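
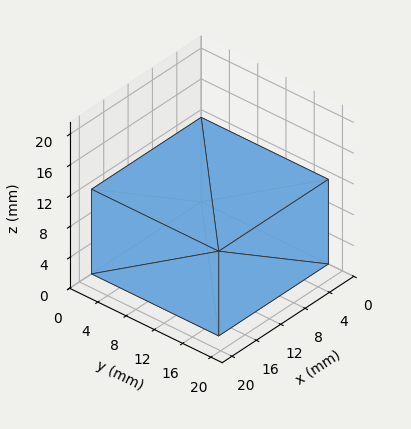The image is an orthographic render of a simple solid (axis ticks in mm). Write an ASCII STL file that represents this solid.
Reading the render: the shape is a rectangular box, roughly 18 × 18 mm footprint and 11 mm tall (dimensions read to the nearest mm from the axis ticks). For the STL, each face is triangulated and given an outward normal.

solid part
  facet normal 0.0000 0.0000 -1.0000
    outer loop
      vertex 18.000 18.000 0.000
      vertex 18.000 0.000 0.000
      vertex 0.000 0.000 0.000
    endloop
  endfacet
  facet normal 0.0000 0.0000 -1.0000
    outer loop
      vertex 0.000 18.000 0.000
      vertex 18.000 18.000 0.000
      vertex 0.000 0.000 0.000
    endloop
  endfacet
  facet normal 0.0000 0.0000 1.0000
    outer loop
      vertex 0.000 0.000 11.000
      vertex 18.000 0.000 11.000
      vertex 18.000 18.000 11.000
    endloop
  endfacet
  facet normal 0.0000 0.0000 1.0000
    outer loop
      vertex 0.000 0.000 11.000
      vertex 18.000 18.000 11.000
      vertex 0.000 18.000 11.000
    endloop
  endfacet
  facet normal 0.0000 -1.0000 0.0000
    outer loop
      vertex 0.000 0.000 0.000
      vertex 18.000 0.000 0.000
      vertex 18.000 0.000 11.000
    endloop
  endfacet
  facet normal 0.0000 -1.0000 0.0000
    outer loop
      vertex 0.000 0.000 0.000
      vertex 18.000 0.000 11.000
      vertex 0.000 0.000 11.000
    endloop
  endfacet
  facet normal 0.0000 1.0000 0.0000
    outer loop
      vertex 18.000 18.000 11.000
      vertex 18.000 18.000 0.000
      vertex 0.000 18.000 0.000
    endloop
  endfacet
  facet normal 0.0000 1.0000 0.0000
    outer loop
      vertex 0.000 18.000 11.000
      vertex 18.000 18.000 11.000
      vertex 0.000 18.000 0.000
    endloop
  endfacet
  facet normal -1.0000 0.0000 0.0000
    outer loop
      vertex 0.000 18.000 11.000
      vertex 0.000 18.000 0.000
      vertex 0.000 0.000 0.000
    endloop
  endfacet
  facet normal -1.0000 0.0000 0.0000
    outer loop
      vertex 0.000 0.000 11.000
      vertex 0.000 18.000 11.000
      vertex 0.000 0.000 0.000
    endloop
  endfacet
  facet normal 1.0000 0.0000 0.0000
    outer loop
      vertex 18.000 0.000 0.000
      vertex 18.000 18.000 0.000
      vertex 18.000 18.000 11.000
    endloop
  endfacet
  facet normal 1.0000 0.0000 0.0000
    outer loop
      vertex 18.000 0.000 0.000
      vertex 18.000 18.000 11.000
      vertex 18.000 0.000 11.000
    endloop
  endfacet
endsolid part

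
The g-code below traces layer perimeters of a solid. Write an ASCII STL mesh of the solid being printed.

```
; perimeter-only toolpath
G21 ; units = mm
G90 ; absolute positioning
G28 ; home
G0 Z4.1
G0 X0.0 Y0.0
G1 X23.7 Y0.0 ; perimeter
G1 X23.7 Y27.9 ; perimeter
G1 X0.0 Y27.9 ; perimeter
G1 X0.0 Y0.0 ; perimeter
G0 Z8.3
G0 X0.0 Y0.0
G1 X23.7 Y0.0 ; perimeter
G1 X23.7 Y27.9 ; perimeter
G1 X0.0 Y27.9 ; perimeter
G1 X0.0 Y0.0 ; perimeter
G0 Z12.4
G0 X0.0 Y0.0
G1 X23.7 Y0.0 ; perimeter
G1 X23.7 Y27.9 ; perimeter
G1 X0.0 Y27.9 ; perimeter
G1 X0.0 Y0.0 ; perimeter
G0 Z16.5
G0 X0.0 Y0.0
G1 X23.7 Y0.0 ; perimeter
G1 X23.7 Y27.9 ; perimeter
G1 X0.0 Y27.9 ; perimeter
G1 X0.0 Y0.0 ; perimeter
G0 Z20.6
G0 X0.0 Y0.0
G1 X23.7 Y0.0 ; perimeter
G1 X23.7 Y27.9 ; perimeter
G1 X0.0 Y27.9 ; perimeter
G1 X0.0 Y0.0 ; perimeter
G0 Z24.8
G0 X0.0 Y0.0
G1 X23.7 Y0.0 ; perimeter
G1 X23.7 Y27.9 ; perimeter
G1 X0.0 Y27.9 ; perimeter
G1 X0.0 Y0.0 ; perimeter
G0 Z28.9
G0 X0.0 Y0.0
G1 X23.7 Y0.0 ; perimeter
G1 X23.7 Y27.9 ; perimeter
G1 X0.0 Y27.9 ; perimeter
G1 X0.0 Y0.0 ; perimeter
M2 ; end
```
solid part
  facet normal 0.0000 0.0000 -1.0000
    outer loop
      vertex 23.7 27.9 0.0
      vertex 23.7 0.0 0.0
      vertex 0.0 0.0 0.0
    endloop
  endfacet
  facet normal 0.0000 0.0000 -1.0000
    outer loop
      vertex 0.0 27.9 0.0
      vertex 23.7 27.9 0.0
      vertex 0.0 0.0 0.0
    endloop
  endfacet
  facet normal 0.0000 0.0000 1.0000
    outer loop
      vertex 0.0 0.0 28.9
      vertex 23.7 0.0 28.9
      vertex 23.7 27.9 28.9
    endloop
  endfacet
  facet normal 0.0000 0.0000 1.0000
    outer loop
      vertex 0.0 0.0 28.9
      vertex 23.7 27.9 28.9
      vertex 0.0 27.9 28.9
    endloop
  endfacet
  facet normal 0.0000 -1.0000 0.0000
    outer loop
      vertex 0.0 0.0 0.0
      vertex 23.7 0.0 0.0
      vertex 23.7 0.0 28.9
    endloop
  endfacet
  facet normal 0.0000 -1.0000 0.0000
    outer loop
      vertex 0.0 0.0 0.0
      vertex 23.7 0.0 28.9
      vertex 0.0 0.0 28.9
    endloop
  endfacet
  facet normal 0.0000 1.0000 0.0000
    outer loop
      vertex 23.7 27.9 28.9
      vertex 23.7 27.9 0.0
      vertex 0.0 27.9 0.0
    endloop
  endfacet
  facet normal 0.0000 1.0000 0.0000
    outer loop
      vertex 0.0 27.9 28.9
      vertex 23.7 27.9 28.9
      vertex 0.0 27.9 0.0
    endloop
  endfacet
  facet normal -1.0000 0.0000 0.0000
    outer loop
      vertex 0.0 27.9 28.9
      vertex 0.0 27.9 0.0
      vertex 0.0 0.0 0.0
    endloop
  endfacet
  facet normal -1.0000 0.0000 0.0000
    outer loop
      vertex 0.0 0.0 28.9
      vertex 0.0 27.9 28.9
      vertex 0.0 0.0 0.0
    endloop
  endfacet
  facet normal 1.0000 0.0000 0.0000
    outer loop
      vertex 23.7 0.0 0.0
      vertex 23.7 27.9 0.0
      vertex 23.7 27.9 28.9
    endloop
  endfacet
  facet normal 1.0000 0.0000 0.0000
    outer loop
      vertex 23.7 0.0 0.0
      vertex 23.7 27.9 28.9
      vertex 23.7 0.0 28.9
    endloop
  endfacet
endsolid part

The G0 Z moves step by Δz≈4.1 mm. Every layer's G1 loop is the same polygon, so the solid is a straight extrusion of it from z=0 to z≈28.9. Closing with flat bottom and top caps and triangulating gives 12 facets — a rectangular box, roughly 23.7 × 27.9 mm footprint and 28.9 mm tall.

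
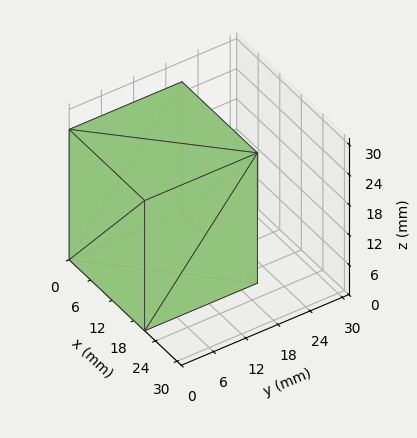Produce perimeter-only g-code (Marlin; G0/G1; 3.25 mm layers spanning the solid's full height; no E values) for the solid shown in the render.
Reading the render: the shape is a rectangular box, roughly 21 × 21 mm footprint and 26 mm tall (dimensions read to the nearest mm from the axis ticks). For the g-code, the solid's height is divided into equal slices at the stated Δz and each level perimeter traced with G1 moves after a G0 lift.

; perimeter-only toolpath
G21 ; units = mm
G90 ; absolute positioning
G28 ; home
; layer 1
G0 Z3.25
G0 X0.00 Y0.00
G1 X21.00 Y0.00
G1 X21.00 Y21.00
G1 X0.00 Y21.00
G1 X0.00 Y0.00
; layer 2
G0 Z6.50
G0 X0.00 Y0.00
G1 X21.00 Y0.00
G1 X21.00 Y21.00
G1 X0.00 Y21.00
G1 X0.00 Y0.00
; layer 3
G0 Z9.75
G0 X0.00 Y0.00
G1 X21.00 Y0.00
G1 X21.00 Y21.00
G1 X0.00 Y21.00
G1 X0.00 Y0.00
; layer 4
G0 Z13.00
G0 X0.00 Y0.00
G1 X21.00 Y0.00
G1 X21.00 Y21.00
G1 X0.00 Y21.00
G1 X0.00 Y0.00
; layer 5
G0 Z16.25
G0 X0.00 Y0.00
G1 X21.00 Y0.00
G1 X21.00 Y21.00
G1 X0.00 Y21.00
G1 X0.00 Y0.00
; layer 6
G0 Z19.50
G0 X0.00 Y0.00
G1 X21.00 Y0.00
G1 X21.00 Y21.00
G1 X0.00 Y21.00
G1 X0.00 Y0.00
; layer 7
G0 Z22.75
G0 X0.00 Y0.00
G1 X21.00 Y0.00
G1 X21.00 Y21.00
G1 X0.00 Y21.00
G1 X0.00 Y0.00
; layer 8
G0 Z26.00
G0 X0.00 Y0.00
G1 X21.00 Y0.00
G1 X21.00 Y21.00
G1 X0.00 Y21.00
G1 X0.00 Y0.00
M2 ; end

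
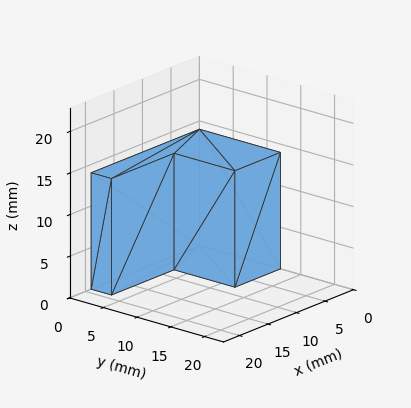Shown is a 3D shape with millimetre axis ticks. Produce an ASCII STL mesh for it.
Reading the render: the shape is an L-shaped prism: outer 19 × 12 mm, arm thicknesses ≈ 3 mm (horizontal) and 8 mm (vertical), extruded 14 mm in z (dimensions read to the nearest mm from the axis ticks). For the STL, each face is triangulated and given an outward normal.

solid part
  facet normal 0.0000 0.0000 -1.0000
    outer loop
      vertex 19.00 3.00 0.00
      vertex 19.00 0.00 0.00
      vertex 0.00 0.00 0.00
    endloop
  endfacet
  facet normal 0.0000 0.0000 -1.0000
    outer loop
      vertex 8.00 3.00 0.00
      vertex 19.00 3.00 0.00
      vertex 0.00 0.00 0.00
    endloop
  endfacet
  facet normal 0.0000 0.0000 -1.0000
    outer loop
      vertex 8.00 12.00 0.00
      vertex 8.00 3.00 0.00
      vertex 0.00 0.00 0.00
    endloop
  endfacet
  facet normal 0.0000 0.0000 -1.0000
    outer loop
      vertex 0.00 12.00 0.00
      vertex 8.00 12.00 0.00
      vertex 0.00 0.00 0.00
    endloop
  endfacet
  facet normal 0.0000 0.0000 1.0000
    outer loop
      vertex 0.00 0.00 14.00
      vertex 19.00 0.00 14.00
      vertex 19.00 3.00 14.00
    endloop
  endfacet
  facet normal 0.0000 0.0000 1.0000
    outer loop
      vertex 0.00 0.00 14.00
      vertex 19.00 3.00 14.00
      vertex 8.00 3.00 14.00
    endloop
  endfacet
  facet normal 0.0000 0.0000 1.0000
    outer loop
      vertex 0.00 0.00 14.00
      vertex 8.00 3.00 14.00
      vertex 8.00 12.00 14.00
    endloop
  endfacet
  facet normal 0.0000 0.0000 1.0000
    outer loop
      vertex 0.00 0.00 14.00
      vertex 8.00 12.00 14.00
      vertex 0.00 12.00 14.00
    endloop
  endfacet
  facet normal 0.0000 -1.0000 0.0000
    outer loop
      vertex 0.00 0.00 0.00
      vertex 19.00 0.00 0.00
      vertex 19.00 0.00 14.00
    endloop
  endfacet
  facet normal 0.0000 -1.0000 0.0000
    outer loop
      vertex 0.00 0.00 0.00
      vertex 19.00 0.00 14.00
      vertex 0.00 0.00 14.00
    endloop
  endfacet
  facet normal 1.0000 0.0000 0.0000
    outer loop
      vertex 19.00 0.00 0.00
      vertex 19.00 3.00 0.00
      vertex 19.00 3.00 14.00
    endloop
  endfacet
  facet normal 1.0000 0.0000 0.0000
    outer loop
      vertex 19.00 0.00 0.00
      vertex 19.00 3.00 14.00
      vertex 19.00 0.00 14.00
    endloop
  endfacet
  facet normal 0.0000 1.0000 0.0000
    outer loop
      vertex 19.00 3.00 0.00
      vertex 8.00 3.00 0.00
      vertex 8.00 3.00 14.00
    endloop
  endfacet
  facet normal 0.0000 1.0000 0.0000
    outer loop
      vertex 19.00 3.00 0.00
      vertex 8.00 3.00 14.00
      vertex 19.00 3.00 14.00
    endloop
  endfacet
  facet normal 1.0000 0.0000 0.0000
    outer loop
      vertex 8.00 3.00 0.00
      vertex 8.00 12.00 0.00
      vertex 8.00 12.00 14.00
    endloop
  endfacet
  facet normal 1.0000 0.0000 0.0000
    outer loop
      vertex 8.00 3.00 0.00
      vertex 8.00 12.00 14.00
      vertex 8.00 3.00 14.00
    endloop
  endfacet
  facet normal 0.0000 1.0000 0.0000
    outer loop
      vertex 8.00 12.00 0.00
      vertex 0.00 12.00 0.00
      vertex 0.00 12.00 14.00
    endloop
  endfacet
  facet normal 0.0000 1.0000 0.0000
    outer loop
      vertex 8.00 12.00 0.00
      vertex 0.00 12.00 14.00
      vertex 8.00 12.00 14.00
    endloop
  endfacet
  facet normal -1.0000 0.0000 0.0000
    outer loop
      vertex 0.00 12.00 0.00
      vertex 0.00 0.00 0.00
      vertex 0.00 0.00 14.00
    endloop
  endfacet
  facet normal -1.0000 0.0000 0.0000
    outer loop
      vertex 0.00 12.00 0.00
      vertex 0.00 0.00 14.00
      vertex 0.00 12.00 14.00
    endloop
  endfacet
endsolid part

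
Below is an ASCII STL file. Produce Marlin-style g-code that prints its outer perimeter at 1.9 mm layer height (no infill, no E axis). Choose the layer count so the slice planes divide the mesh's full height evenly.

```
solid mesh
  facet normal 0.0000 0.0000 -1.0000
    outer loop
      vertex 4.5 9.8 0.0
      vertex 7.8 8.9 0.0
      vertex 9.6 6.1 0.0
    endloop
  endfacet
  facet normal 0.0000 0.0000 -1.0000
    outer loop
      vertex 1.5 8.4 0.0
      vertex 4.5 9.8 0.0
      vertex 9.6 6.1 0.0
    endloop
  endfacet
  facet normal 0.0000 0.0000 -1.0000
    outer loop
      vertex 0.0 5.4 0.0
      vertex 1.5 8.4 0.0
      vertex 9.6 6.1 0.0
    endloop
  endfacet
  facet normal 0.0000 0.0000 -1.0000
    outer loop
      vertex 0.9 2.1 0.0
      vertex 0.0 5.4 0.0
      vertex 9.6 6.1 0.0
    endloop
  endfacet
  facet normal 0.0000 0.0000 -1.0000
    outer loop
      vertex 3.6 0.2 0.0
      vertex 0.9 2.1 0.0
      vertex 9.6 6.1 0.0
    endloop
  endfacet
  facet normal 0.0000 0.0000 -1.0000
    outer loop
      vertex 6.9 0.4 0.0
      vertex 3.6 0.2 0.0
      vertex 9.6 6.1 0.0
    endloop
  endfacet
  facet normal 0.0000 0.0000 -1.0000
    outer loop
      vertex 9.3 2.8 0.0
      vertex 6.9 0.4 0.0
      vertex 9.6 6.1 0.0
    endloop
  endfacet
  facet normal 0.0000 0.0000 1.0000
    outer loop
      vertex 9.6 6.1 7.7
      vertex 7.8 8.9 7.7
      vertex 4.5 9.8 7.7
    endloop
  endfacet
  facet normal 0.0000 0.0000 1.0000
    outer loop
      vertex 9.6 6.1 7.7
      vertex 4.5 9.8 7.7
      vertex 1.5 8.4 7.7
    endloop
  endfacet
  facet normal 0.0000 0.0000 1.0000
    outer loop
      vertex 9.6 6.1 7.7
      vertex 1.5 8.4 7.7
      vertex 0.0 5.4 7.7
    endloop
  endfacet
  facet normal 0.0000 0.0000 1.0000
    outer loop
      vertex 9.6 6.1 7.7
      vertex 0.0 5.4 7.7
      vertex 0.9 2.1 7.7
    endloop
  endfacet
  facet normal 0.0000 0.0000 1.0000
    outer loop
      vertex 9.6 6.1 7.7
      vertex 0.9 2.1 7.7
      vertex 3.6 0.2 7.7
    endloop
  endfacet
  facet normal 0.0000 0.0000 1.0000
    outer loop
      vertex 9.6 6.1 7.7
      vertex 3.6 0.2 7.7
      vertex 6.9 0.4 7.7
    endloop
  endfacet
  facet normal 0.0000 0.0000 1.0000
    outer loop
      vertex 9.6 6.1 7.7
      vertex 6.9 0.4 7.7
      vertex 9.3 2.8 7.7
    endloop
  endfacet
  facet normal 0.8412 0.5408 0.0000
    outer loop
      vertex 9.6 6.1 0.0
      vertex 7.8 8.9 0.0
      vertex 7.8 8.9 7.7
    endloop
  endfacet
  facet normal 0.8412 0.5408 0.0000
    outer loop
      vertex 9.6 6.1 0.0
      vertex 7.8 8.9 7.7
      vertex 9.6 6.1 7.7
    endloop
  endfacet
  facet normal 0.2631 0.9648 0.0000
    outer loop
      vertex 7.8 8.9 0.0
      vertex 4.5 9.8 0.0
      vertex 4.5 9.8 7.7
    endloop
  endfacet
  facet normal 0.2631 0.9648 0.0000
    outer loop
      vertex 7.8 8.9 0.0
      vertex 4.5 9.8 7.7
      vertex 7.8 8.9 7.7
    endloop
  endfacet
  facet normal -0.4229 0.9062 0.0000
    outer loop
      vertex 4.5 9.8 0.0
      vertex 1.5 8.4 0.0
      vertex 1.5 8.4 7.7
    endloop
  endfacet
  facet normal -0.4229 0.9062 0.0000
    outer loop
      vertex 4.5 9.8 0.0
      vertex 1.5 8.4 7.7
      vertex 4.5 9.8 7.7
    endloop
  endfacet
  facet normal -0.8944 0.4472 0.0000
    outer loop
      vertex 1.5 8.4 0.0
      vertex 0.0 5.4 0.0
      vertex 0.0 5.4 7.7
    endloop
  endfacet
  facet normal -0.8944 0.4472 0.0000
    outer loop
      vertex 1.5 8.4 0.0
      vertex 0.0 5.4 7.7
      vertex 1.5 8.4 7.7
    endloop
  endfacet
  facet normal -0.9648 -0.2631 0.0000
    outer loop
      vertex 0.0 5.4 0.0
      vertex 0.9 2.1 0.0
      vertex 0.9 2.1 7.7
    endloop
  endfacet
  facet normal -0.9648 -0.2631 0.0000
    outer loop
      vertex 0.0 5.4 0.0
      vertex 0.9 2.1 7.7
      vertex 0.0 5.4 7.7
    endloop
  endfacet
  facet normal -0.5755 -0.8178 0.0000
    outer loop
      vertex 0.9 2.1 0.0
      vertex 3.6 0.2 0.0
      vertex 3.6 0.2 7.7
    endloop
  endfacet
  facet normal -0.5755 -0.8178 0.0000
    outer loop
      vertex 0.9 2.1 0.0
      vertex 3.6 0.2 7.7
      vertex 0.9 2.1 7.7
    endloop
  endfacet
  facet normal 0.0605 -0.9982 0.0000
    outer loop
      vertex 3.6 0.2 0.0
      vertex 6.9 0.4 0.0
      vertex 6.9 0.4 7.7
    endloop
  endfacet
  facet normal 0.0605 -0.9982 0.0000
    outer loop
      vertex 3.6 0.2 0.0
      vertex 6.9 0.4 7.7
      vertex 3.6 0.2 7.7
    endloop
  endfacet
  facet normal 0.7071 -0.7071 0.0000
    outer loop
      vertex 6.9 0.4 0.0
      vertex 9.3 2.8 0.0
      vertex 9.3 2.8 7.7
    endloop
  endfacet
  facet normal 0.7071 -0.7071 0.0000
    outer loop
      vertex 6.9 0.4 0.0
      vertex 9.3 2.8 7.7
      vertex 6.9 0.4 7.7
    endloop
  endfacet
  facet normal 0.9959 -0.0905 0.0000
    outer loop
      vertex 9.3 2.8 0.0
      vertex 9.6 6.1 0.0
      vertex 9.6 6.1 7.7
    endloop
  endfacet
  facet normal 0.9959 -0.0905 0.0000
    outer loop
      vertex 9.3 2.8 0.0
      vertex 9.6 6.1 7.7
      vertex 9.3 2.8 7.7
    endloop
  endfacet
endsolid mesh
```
; perimeter-only toolpath
G21 ; units = mm
G90 ; absolute positioning
G28 ; home
; layer 1
G0 Z1.9
G0 X9.6 Y6.1
G1 X7.8 Y8.9
G1 X4.5 Y9.8
G1 X1.5 Y8.4
G1 X0.0 Y5.4
G1 X0.9 Y2.1
G1 X3.6 Y0.2
G1 X6.9 Y0.4
G1 X9.3 Y2.8
G1 X9.6 Y6.1
; layer 2
G0 Z3.9
G0 X9.6 Y6.1
G1 X7.8 Y8.9
G1 X4.5 Y9.8
G1 X1.5 Y8.4
G1 X0.0 Y5.4
G1 X0.9 Y2.1
G1 X3.6 Y0.2
G1 X6.9 Y0.4
G1 X9.3 Y2.8
G1 X9.6 Y6.1
; layer 3
G0 Z5.8
G0 X9.6 Y6.1
G1 X7.8 Y8.9
G1 X4.5 Y9.8
G1 X1.5 Y8.4
G1 X0.0 Y5.4
G1 X0.9 Y2.1
G1 X3.6 Y0.2
G1 X6.9 Y0.4
G1 X9.3 Y2.8
G1 X9.6 Y6.1
; layer 4
G0 Z7.7
G0 X9.6 Y6.1
G1 X7.8 Y8.9
G1 X4.5 Y9.8
G1 X1.5 Y8.4
G1 X0.0 Y5.4
G1 X0.9 Y2.1
G1 X3.6 Y0.2
G1 X6.9 Y0.4
G1 X9.3 Y2.8
G1 X9.6 Y6.1
M2 ; end

The solid is a regular 9-sided prism (a cylinder approximated with 9 flat sides), circumscribed radius ≈ 4.9 mm, height ≈ 7.7 mm. Slicing at Δz = 1.9 mm — 4 equal slices spanning the solid's height, so layer i sits at z = i·h/4 — gives 4 non-empty perimeters. Each is a 9-segment closed polygon; G0 lifts to the layer z and rapids to the start vertex, then G1 traces the edges.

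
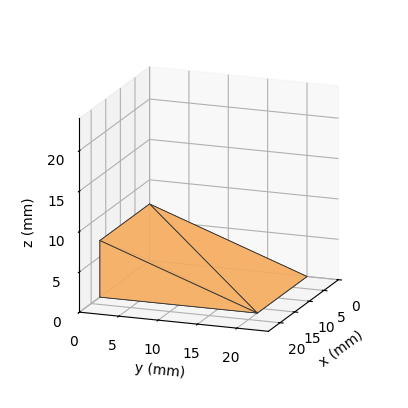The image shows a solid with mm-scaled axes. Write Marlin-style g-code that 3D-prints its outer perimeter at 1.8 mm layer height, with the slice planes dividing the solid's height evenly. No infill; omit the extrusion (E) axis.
Reading the render: the shape is a wedge (ramp): 17 × 20 mm base, rising to 7 mm along the y=0 edge and sloping linearly to z=0 at y=20 (dimensions read to the nearest mm from the axis ticks). For the g-code, the solid's height is divided into equal slices at the stated Δz and each level perimeter traced with G1 moves after a G0 lift.

; perimeter-only toolpath
G21 ; units = mm
G90 ; absolute positioning
G28 ; home
; layer 1
G0 Z1.8
G0 X0.0 Y0.0
G1 X17.0 Y0.0
G1 X17.0 Y15.0
G1 X0.0 Y15.0
G1 X0.0 Y0.0
; layer 2
G0 Z3.5
G0 X0.0 Y0.0
G1 X17.0 Y0.0
G1 X17.0 Y10.0
G1 X0.0 Y10.0
G1 X0.0 Y0.0
; layer 3
G0 Z5.2
G0 X0.0 Y0.0
G1 X17.0 Y0.0
G1 X17.0 Y5.0
G1 X0.0 Y5.0
G1 X0.0 Y0.0
M2 ; end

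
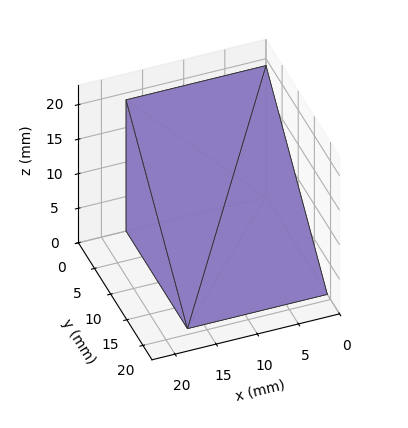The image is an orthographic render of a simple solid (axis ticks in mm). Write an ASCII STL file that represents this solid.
Reading the render: the shape is a wedge (ramp): 17 × 19 mm base, rising to 19 mm along the y=0 edge and sloping linearly to z=0 at y=19 (dimensions read to the nearest mm from the axis ticks). For the STL, each face is triangulated and given an outward normal.

solid part
  facet normal 0.0000 0.0000 -1.0000
    outer loop
      vertex 17.0 19.0 0.0
      vertex 17.0 0.0 0.0
      vertex 0.0 0.0 0.0
    endloop
  endfacet
  facet normal 0.0000 0.0000 -1.0000
    outer loop
      vertex 0.0 19.0 0.0
      vertex 17.0 19.0 0.0
      vertex 0.0 0.0 0.0
    endloop
  endfacet
  facet normal 0.0000 -1.0000 0.0000
    outer loop
      vertex 0.0 0.0 0.0
      vertex 17.0 0.0 0.0
      vertex 17.0 0.0 19.0
    endloop
  endfacet
  facet normal 0.0000 -1.0000 0.0000
    outer loop
      vertex 0.0 0.0 0.0
      vertex 17.0 0.0 19.0
      vertex 0.0 0.0 19.0
    endloop
  endfacet
  facet normal 0.0000 0.7071 0.7071
    outer loop
      vertex 0.0 0.0 19.0
      vertex 17.0 0.0 19.0
      vertex 17.0 19.0 0.0
    endloop
  endfacet
  facet normal 0.0000 0.7071 0.7071
    outer loop
      vertex 0.0 0.0 19.0
      vertex 17.0 19.0 0.0
      vertex 0.0 19.0 0.0
    endloop
  endfacet
  facet normal -1.0000 0.0000 0.0000
    outer loop
      vertex 0.0 0.0 19.0
      vertex 0.0 19.0 0.0
      vertex 0.0 0.0 0.0
    endloop
  endfacet
  facet normal 1.0000 0.0000 0.0000
    outer loop
      vertex 17.0 0.0 0.0
      vertex 17.0 19.0 0.0
      vertex 17.0 0.0 19.0
    endloop
  endfacet
endsolid part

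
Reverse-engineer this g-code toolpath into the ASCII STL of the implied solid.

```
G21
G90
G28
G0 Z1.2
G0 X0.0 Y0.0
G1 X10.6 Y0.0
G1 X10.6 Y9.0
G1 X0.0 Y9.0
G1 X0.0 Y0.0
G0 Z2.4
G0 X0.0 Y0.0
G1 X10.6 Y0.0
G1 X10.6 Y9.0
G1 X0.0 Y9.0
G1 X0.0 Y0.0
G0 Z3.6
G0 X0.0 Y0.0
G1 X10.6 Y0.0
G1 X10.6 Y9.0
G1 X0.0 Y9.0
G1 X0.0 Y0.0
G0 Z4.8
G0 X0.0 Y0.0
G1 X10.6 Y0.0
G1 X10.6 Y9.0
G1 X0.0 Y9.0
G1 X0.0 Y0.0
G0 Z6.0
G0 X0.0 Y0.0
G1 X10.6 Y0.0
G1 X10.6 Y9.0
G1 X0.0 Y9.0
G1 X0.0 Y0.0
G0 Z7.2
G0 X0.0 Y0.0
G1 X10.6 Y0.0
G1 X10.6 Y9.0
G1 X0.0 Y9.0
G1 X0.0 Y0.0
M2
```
solid part
  facet normal 0.0000 0.0000 -1.0000
    outer loop
      vertex 10.6 9.0 0.0
      vertex 10.6 0.0 0.0
      vertex 0.0 0.0 0.0
    endloop
  endfacet
  facet normal 0.0000 0.0000 -1.0000
    outer loop
      vertex 0.0 9.0 0.0
      vertex 10.6 9.0 0.0
      vertex 0.0 0.0 0.0
    endloop
  endfacet
  facet normal 0.0000 0.0000 1.0000
    outer loop
      vertex 0.0 0.0 7.2
      vertex 10.6 0.0 7.2
      vertex 10.6 9.0 7.2
    endloop
  endfacet
  facet normal 0.0000 0.0000 1.0000
    outer loop
      vertex 0.0 0.0 7.2
      vertex 10.6 9.0 7.2
      vertex 0.0 9.0 7.2
    endloop
  endfacet
  facet normal 0.0000 -1.0000 0.0000
    outer loop
      vertex 0.0 0.0 0.0
      vertex 10.6 0.0 0.0
      vertex 10.6 0.0 7.2
    endloop
  endfacet
  facet normal 0.0000 -1.0000 0.0000
    outer loop
      vertex 0.0 0.0 0.0
      vertex 10.6 0.0 7.2
      vertex 0.0 0.0 7.2
    endloop
  endfacet
  facet normal 0.0000 1.0000 0.0000
    outer loop
      vertex 10.6 9.0 7.2
      vertex 10.6 9.0 0.0
      vertex 0.0 9.0 0.0
    endloop
  endfacet
  facet normal 0.0000 1.0000 0.0000
    outer loop
      vertex 0.0 9.0 7.2
      vertex 10.6 9.0 7.2
      vertex 0.0 9.0 0.0
    endloop
  endfacet
  facet normal -1.0000 0.0000 0.0000
    outer loop
      vertex 0.0 9.0 7.2
      vertex 0.0 9.0 0.0
      vertex 0.0 0.0 0.0
    endloop
  endfacet
  facet normal -1.0000 0.0000 0.0000
    outer loop
      vertex 0.0 0.0 7.2
      vertex 0.0 9.0 7.2
      vertex 0.0 0.0 0.0
    endloop
  endfacet
  facet normal 1.0000 0.0000 0.0000
    outer loop
      vertex 10.6 0.0 0.0
      vertex 10.6 9.0 0.0
      vertex 10.6 9.0 7.2
    endloop
  endfacet
  facet normal 1.0000 0.0000 0.0000
    outer loop
      vertex 10.6 0.0 0.0
      vertex 10.6 9.0 7.2
      vertex 10.6 0.0 7.2
    endloop
  endfacet
endsolid part

The G0 Z moves step by Δz≈1.2 mm. Every layer's G1 loop is the same polygon, so the solid is a straight extrusion of it from z=0 to z≈7.2. Closing with flat bottom and top caps and triangulating gives 12 facets — a rectangular box, roughly 10.6 × 9 mm footprint and 7.2 mm tall.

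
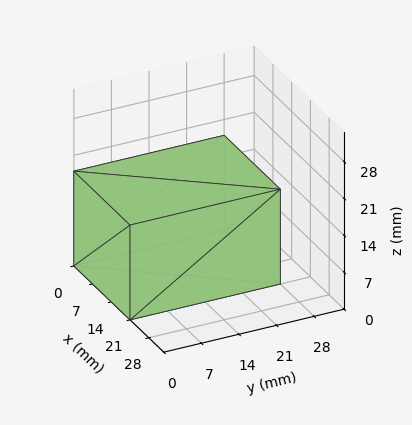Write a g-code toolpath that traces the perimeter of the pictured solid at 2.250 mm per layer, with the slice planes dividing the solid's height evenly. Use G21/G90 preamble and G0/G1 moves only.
Reading the render: the shape is a rectangular box, roughly 21 × 28 mm footprint and 18 mm tall (dimensions read to the nearest mm from the axis ticks). For the g-code, the solid's height is divided into equal slices at the stated Δz and each level perimeter traced with G1 moves after a G0 lift.

; perimeter-only toolpath
G21 ; units = mm
G90 ; absolute positioning
G28 ; home
; layer 1
G0 Z2.250
G0 X0.000 Y0.000
G1 X21.000 Y0.000
G1 X21.000 Y28.000
G1 X0.000 Y28.000
G1 X0.000 Y0.000
; layer 2
G0 Z4.500
G0 X0.000 Y0.000
G1 X21.000 Y0.000
G1 X21.000 Y28.000
G1 X0.000 Y28.000
G1 X0.000 Y0.000
; layer 3
G0 Z6.750
G0 X0.000 Y0.000
G1 X21.000 Y0.000
G1 X21.000 Y28.000
G1 X0.000 Y28.000
G1 X0.000 Y0.000
; layer 4
G0 Z9.000
G0 X0.000 Y0.000
G1 X21.000 Y0.000
G1 X21.000 Y28.000
G1 X0.000 Y28.000
G1 X0.000 Y0.000
; layer 5
G0 Z11.250
G0 X0.000 Y0.000
G1 X21.000 Y0.000
G1 X21.000 Y28.000
G1 X0.000 Y28.000
G1 X0.000 Y0.000
; layer 6
G0 Z13.500
G0 X0.000 Y0.000
G1 X21.000 Y0.000
G1 X21.000 Y28.000
G1 X0.000 Y28.000
G1 X0.000 Y0.000
; layer 7
G0 Z15.750
G0 X0.000 Y0.000
G1 X21.000 Y0.000
G1 X21.000 Y28.000
G1 X0.000 Y28.000
G1 X0.000 Y0.000
; layer 8
G0 Z18.000
G0 X0.000 Y0.000
G1 X21.000 Y0.000
G1 X21.000 Y28.000
G1 X0.000 Y28.000
G1 X0.000 Y0.000
M2 ; end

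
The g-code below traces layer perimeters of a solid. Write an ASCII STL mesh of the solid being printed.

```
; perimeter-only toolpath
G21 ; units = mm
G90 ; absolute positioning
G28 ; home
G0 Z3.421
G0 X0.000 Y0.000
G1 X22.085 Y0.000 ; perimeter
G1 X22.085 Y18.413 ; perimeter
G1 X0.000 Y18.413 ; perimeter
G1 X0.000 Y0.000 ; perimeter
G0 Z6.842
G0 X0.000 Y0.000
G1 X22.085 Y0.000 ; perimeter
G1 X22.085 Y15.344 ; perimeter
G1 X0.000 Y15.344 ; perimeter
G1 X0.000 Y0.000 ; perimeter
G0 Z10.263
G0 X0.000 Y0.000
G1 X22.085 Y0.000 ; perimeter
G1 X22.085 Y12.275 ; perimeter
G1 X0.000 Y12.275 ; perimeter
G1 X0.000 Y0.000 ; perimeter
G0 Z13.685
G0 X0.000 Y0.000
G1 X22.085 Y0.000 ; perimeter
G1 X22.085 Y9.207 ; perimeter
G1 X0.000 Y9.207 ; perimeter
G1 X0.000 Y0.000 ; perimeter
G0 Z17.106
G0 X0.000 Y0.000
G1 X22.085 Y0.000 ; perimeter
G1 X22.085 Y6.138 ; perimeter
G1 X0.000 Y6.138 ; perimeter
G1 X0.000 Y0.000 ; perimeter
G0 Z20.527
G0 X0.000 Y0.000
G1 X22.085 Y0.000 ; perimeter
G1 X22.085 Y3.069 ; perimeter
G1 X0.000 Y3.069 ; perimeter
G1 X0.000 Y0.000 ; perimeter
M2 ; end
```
solid part
  facet normal 0.0000 0.0000 -1.0000
    outer loop
      vertex 22.085 21.482 0.000
      vertex 22.085 0.000 0.000
      vertex 0.000 0.000 0.000
    endloop
  endfacet
  facet normal 0.0000 0.0000 -1.0000
    outer loop
      vertex 0.000 21.482 0.000
      vertex 22.085 21.482 0.000
      vertex 0.000 0.000 0.000
    endloop
  endfacet
  facet normal 0.0000 -1.0000 0.0000
    outer loop
      vertex 0.000 0.000 0.000
      vertex 22.085 0.000 0.000
      vertex 22.085 0.000 23.948
    endloop
  endfacet
  facet normal 0.0000 -1.0000 0.0000
    outer loop
      vertex 0.000 0.000 0.000
      vertex 22.085 0.000 23.948
      vertex 0.000 0.000 23.948
    endloop
  endfacet
  facet normal 0.0000 0.7444 0.6677
    outer loop
      vertex 0.000 0.000 23.948
      vertex 22.085 0.000 23.948
      vertex 22.085 21.482 0.000
    endloop
  endfacet
  facet normal 0.0000 0.7444 0.6677
    outer loop
      vertex 0.000 0.000 23.948
      vertex 22.085 21.482 0.000
      vertex 0.000 21.482 0.000
    endloop
  endfacet
  facet normal -1.0000 0.0000 0.0000
    outer loop
      vertex 0.000 0.000 23.948
      vertex 0.000 21.482 0.000
      vertex 0.000 0.000 0.000
    endloop
  endfacet
  facet normal 1.0000 0.0000 0.0000
    outer loop
      vertex 22.085 0.000 0.000
      vertex 22.085 21.482 0.000
      vertex 22.085 0.000 23.948
    endloop
  endfacet
endsolid part

The G0 Z moves step by Δz≈3.421 mm. The G1 loops shrink linearly with z, so the solid tapers from its base footprint up to z≈23.9. Closing with a flat bottom cap and the tapered top and triangulating gives 8 facets — a wedge (ramp): 22.1 × 21.5 mm base, rising to 23.9 mm along the y=0 edge and sloping linearly to z=0 at y=21.5.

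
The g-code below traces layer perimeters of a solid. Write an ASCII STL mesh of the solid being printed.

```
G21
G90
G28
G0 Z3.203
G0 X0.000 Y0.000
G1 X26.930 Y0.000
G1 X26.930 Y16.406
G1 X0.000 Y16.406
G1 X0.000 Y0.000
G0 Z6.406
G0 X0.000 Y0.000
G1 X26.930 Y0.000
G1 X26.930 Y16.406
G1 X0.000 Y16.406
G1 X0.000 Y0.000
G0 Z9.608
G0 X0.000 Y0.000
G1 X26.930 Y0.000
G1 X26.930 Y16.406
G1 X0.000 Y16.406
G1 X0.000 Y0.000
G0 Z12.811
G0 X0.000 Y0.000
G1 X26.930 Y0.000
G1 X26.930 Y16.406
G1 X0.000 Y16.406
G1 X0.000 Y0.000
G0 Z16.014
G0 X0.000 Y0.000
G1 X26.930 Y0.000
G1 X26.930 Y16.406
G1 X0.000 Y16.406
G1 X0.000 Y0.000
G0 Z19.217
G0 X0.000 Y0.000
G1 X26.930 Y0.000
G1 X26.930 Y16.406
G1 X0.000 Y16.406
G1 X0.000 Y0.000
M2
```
solid part
  facet normal 0.0000 0.0000 -1.0000
    outer loop
      vertex 26.930 16.406 0.000
      vertex 26.930 0.000 0.000
      vertex 0.000 0.000 0.000
    endloop
  endfacet
  facet normal 0.0000 0.0000 -1.0000
    outer loop
      vertex 0.000 16.406 0.000
      vertex 26.930 16.406 0.000
      vertex 0.000 0.000 0.000
    endloop
  endfacet
  facet normal 0.0000 0.0000 1.0000
    outer loop
      vertex 0.000 0.000 19.217
      vertex 26.930 0.000 19.217
      vertex 26.930 16.406 19.217
    endloop
  endfacet
  facet normal 0.0000 0.0000 1.0000
    outer loop
      vertex 0.000 0.000 19.217
      vertex 26.930 16.406 19.217
      vertex 0.000 16.406 19.217
    endloop
  endfacet
  facet normal 0.0000 -1.0000 0.0000
    outer loop
      vertex 0.000 0.000 0.000
      vertex 26.930 0.000 0.000
      vertex 26.930 0.000 19.217
    endloop
  endfacet
  facet normal 0.0000 -1.0000 0.0000
    outer loop
      vertex 0.000 0.000 0.000
      vertex 26.930 0.000 19.217
      vertex 0.000 0.000 19.217
    endloop
  endfacet
  facet normal 0.0000 1.0000 0.0000
    outer loop
      vertex 26.930 16.406 19.217
      vertex 26.930 16.406 0.000
      vertex 0.000 16.406 0.000
    endloop
  endfacet
  facet normal 0.0000 1.0000 0.0000
    outer loop
      vertex 0.000 16.406 19.217
      vertex 26.930 16.406 19.217
      vertex 0.000 16.406 0.000
    endloop
  endfacet
  facet normal -1.0000 0.0000 0.0000
    outer loop
      vertex 0.000 16.406 19.217
      vertex 0.000 16.406 0.000
      vertex 0.000 0.000 0.000
    endloop
  endfacet
  facet normal -1.0000 0.0000 0.0000
    outer loop
      vertex 0.000 0.000 19.217
      vertex 0.000 16.406 19.217
      vertex 0.000 0.000 0.000
    endloop
  endfacet
  facet normal 1.0000 0.0000 0.0000
    outer loop
      vertex 26.930 0.000 0.000
      vertex 26.930 16.406 0.000
      vertex 26.930 16.406 19.217
    endloop
  endfacet
  facet normal 1.0000 0.0000 0.0000
    outer loop
      vertex 26.930 0.000 0.000
      vertex 26.930 16.406 19.217
      vertex 26.930 0.000 19.217
    endloop
  endfacet
endsolid part

The G0 Z moves step by Δz≈3.203 mm. Every layer's G1 loop is the same polygon, so the solid is a straight extrusion of it from z=0 to z≈19.2. Closing with flat bottom and top caps and triangulating gives 12 facets — a rectangular box, roughly 26.9 × 16.4 mm footprint and 19.2 mm tall.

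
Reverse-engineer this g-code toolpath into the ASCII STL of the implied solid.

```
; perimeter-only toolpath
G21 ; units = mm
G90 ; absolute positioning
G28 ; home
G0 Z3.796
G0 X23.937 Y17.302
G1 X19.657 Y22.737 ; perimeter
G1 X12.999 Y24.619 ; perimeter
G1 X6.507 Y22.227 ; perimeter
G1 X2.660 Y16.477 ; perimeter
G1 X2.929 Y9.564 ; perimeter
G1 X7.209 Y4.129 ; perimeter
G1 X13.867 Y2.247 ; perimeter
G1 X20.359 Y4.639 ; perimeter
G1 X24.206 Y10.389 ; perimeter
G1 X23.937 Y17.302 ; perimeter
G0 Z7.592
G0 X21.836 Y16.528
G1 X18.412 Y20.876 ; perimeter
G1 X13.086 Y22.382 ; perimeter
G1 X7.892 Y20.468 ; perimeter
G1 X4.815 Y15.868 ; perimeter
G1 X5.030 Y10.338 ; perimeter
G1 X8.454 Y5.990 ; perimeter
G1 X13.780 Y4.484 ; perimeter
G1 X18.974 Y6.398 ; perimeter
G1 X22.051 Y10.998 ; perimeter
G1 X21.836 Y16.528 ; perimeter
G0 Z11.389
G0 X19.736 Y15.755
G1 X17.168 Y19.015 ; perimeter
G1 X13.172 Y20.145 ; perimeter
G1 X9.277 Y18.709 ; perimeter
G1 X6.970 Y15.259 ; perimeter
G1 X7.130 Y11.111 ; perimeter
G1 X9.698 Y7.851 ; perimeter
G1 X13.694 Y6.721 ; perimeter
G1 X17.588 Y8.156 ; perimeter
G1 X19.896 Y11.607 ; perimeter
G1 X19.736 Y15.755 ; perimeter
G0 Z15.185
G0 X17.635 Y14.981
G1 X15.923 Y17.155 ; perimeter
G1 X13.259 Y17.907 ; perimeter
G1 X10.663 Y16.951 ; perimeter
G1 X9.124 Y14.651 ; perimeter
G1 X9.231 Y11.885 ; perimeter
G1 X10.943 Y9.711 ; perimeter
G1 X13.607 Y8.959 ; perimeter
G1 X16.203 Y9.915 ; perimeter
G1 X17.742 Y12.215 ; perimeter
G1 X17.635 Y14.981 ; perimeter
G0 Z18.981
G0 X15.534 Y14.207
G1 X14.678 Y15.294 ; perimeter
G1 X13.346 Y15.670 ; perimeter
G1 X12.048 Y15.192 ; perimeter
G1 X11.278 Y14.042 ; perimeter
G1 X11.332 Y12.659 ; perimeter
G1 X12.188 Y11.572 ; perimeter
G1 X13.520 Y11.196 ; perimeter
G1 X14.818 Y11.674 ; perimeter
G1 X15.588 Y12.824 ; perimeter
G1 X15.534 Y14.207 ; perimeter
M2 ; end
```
solid part
  facet normal 0.0000 0.0000 -1.0000
    outer loop
      vertex 12.912 26.856 0.000
      vertex 20.902 24.598 0.000
      vertex 26.038 18.076 0.000
    endloop
  endfacet
  facet normal 0.0000 0.0000 -1.0000
    outer loop
      vertex 5.122 23.986 0.000
      vertex 12.912 26.856 0.000
      vertex 26.038 18.076 0.000
    endloop
  endfacet
  facet normal 0.0000 0.0000 -1.0000
    outer loop
      vertex 0.506 17.086 0.000
      vertex 5.122 23.986 0.000
      vertex 26.038 18.076 0.000
    endloop
  endfacet
  facet normal 0.0000 0.0000 -1.0000
    outer loop
      vertex 0.828 8.790 0.000
      vertex 0.506 17.086 0.000
      vertex 26.038 18.076 0.000
    endloop
  endfacet
  facet normal 0.0000 0.0000 -1.0000
    outer loop
      vertex 5.964 2.268 0.000
      vertex 0.828 8.790 0.000
      vertex 26.038 18.076 0.000
    endloop
  endfacet
  facet normal 0.0000 0.0000 -1.0000
    outer loop
      vertex 13.954 0.010 0.000
      vertex 5.964 2.268 0.000
      vertex 26.038 18.076 0.000
    endloop
  endfacet
  facet normal 0.0000 0.0000 -1.0000
    outer loop
      vertex 21.744 2.880 0.000
      vertex 13.954 0.010 0.000
      vertex 26.038 18.076 0.000
    endloop
  endfacet
  facet normal 0.0000 0.0000 -1.0000
    outer loop
      vertex 26.360 9.780 0.000
      vertex 21.744 2.880 0.000
      vertex 26.038 18.076 0.000
    endloop
  endfacet
  facet normal 0.6852 0.5396 0.4892
    outer loop
      vertex 26.038 18.076 0.000
      vertex 20.902 24.598 0.000
      vertex 13.433 13.433 22.777
    endloop
  endfacet
  facet normal 0.2372 0.8393 0.4892
    outer loop
      vertex 20.902 24.598 0.000
      vertex 12.912 26.856 0.000
      vertex 13.433 13.433 22.777
    endloop
  endfacet
  facet normal -0.3015 0.8184 0.4892
    outer loop
      vertex 12.912 26.856 0.000
      vertex 5.122 23.986 0.000
      vertex 13.433 13.433 22.777
    endloop
  endfacet
  facet normal -0.7249 0.4850 0.4892
    outer loop
      vertex 5.122 23.986 0.000
      vertex 0.506 17.086 0.000
      vertex 13.433 13.433 22.777
    endloop
  endfacet
  facet normal -0.8715 -0.0338 0.4892
    outer loop
      vertex 0.506 17.086 0.000
      vertex 0.828 8.790 0.000
      vertex 13.433 13.433 22.777
    endloop
  endfacet
  facet normal -0.6852 -0.5396 0.4892
    outer loop
      vertex 0.828 8.790 0.000
      vertex 5.964 2.268 0.000
      vertex 13.433 13.433 22.777
    endloop
  endfacet
  facet normal -0.2372 -0.8393 0.4892
    outer loop
      vertex 5.964 2.268 0.000
      vertex 13.954 0.010 0.000
      vertex 13.433 13.433 22.777
    endloop
  endfacet
  facet normal 0.3015 -0.8184 0.4892
    outer loop
      vertex 13.954 0.010 0.000
      vertex 21.744 2.880 0.000
      vertex 13.433 13.433 22.777
    endloop
  endfacet
  facet normal 0.7249 -0.4850 0.4892
    outer loop
      vertex 21.744 2.880 0.000
      vertex 26.360 9.780 0.000
      vertex 13.433 13.433 22.777
    endloop
  endfacet
  facet normal 0.8715 0.0338 0.4892
    outer loop
      vertex 26.360 9.780 0.000
      vertex 26.038 18.076 0.000
      vertex 13.433 13.433 22.777
    endloop
  endfacet
endsolid part

The G0 Z moves step by Δz≈3.796 mm. The G1 loops shrink linearly with z, so the solid tapers from its base footprint up to z≈22.8. Closing with a flat bottom cap and the tapered top and triangulating gives 18 facets — a regular 10-sided pyramid, base circumscribed radius ≈ 13.4 mm, apex at z ≈ 22.8 mm.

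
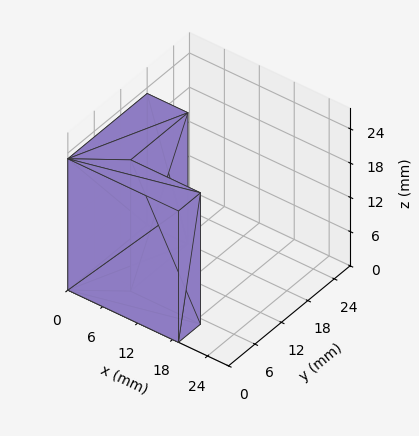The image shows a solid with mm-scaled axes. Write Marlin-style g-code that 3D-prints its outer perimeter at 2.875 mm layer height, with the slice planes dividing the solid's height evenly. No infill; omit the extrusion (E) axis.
Reading the render: the shape is an L-shaped prism: outer 19 × 18 mm, arm thicknesses ≈ 5 mm (horizontal) and 7 mm (vertical), extruded 23 mm in z (dimensions read to the nearest mm from the axis ticks). For the g-code, the solid's height is divided into equal slices at the stated Δz and each level perimeter traced with G1 moves after a G0 lift.

; perimeter-only toolpath
G21 ; units = mm
G90 ; absolute positioning
G28 ; home
; layer 1
G0 Z2.875
G0 X0.000 Y0.000
G1 X19.000 Y0.000
G1 X19.000 Y5.000
G1 X7.000 Y5.000
G1 X7.000 Y18.000
G1 X0.000 Y18.000
G1 X0.000 Y0.000
; layer 2
G0 Z5.750
G0 X0.000 Y0.000
G1 X19.000 Y0.000
G1 X19.000 Y5.000
G1 X7.000 Y5.000
G1 X7.000 Y18.000
G1 X0.000 Y18.000
G1 X0.000 Y0.000
; layer 3
G0 Z8.625
G0 X0.000 Y0.000
G1 X19.000 Y0.000
G1 X19.000 Y5.000
G1 X7.000 Y5.000
G1 X7.000 Y18.000
G1 X0.000 Y18.000
G1 X0.000 Y0.000
; layer 4
G0 Z11.500
G0 X0.000 Y0.000
G1 X19.000 Y0.000
G1 X19.000 Y5.000
G1 X7.000 Y5.000
G1 X7.000 Y18.000
G1 X0.000 Y18.000
G1 X0.000 Y0.000
; layer 5
G0 Z14.375
G0 X0.000 Y0.000
G1 X19.000 Y0.000
G1 X19.000 Y5.000
G1 X7.000 Y5.000
G1 X7.000 Y18.000
G1 X0.000 Y18.000
G1 X0.000 Y0.000
; layer 6
G0 Z17.250
G0 X0.000 Y0.000
G1 X19.000 Y0.000
G1 X19.000 Y5.000
G1 X7.000 Y5.000
G1 X7.000 Y18.000
G1 X0.000 Y18.000
G1 X0.000 Y0.000
; layer 7
G0 Z20.125
G0 X0.000 Y0.000
G1 X19.000 Y0.000
G1 X19.000 Y5.000
G1 X7.000 Y5.000
G1 X7.000 Y18.000
G1 X0.000 Y18.000
G1 X0.000 Y0.000
; layer 8
G0 Z23.000
G0 X0.000 Y0.000
G1 X19.000 Y0.000
G1 X19.000 Y5.000
G1 X7.000 Y5.000
G1 X7.000 Y18.000
G1 X0.000 Y18.000
G1 X0.000 Y0.000
M2 ; end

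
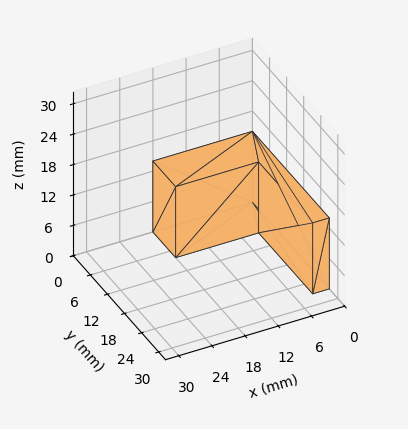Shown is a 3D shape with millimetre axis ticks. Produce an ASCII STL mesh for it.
Reading the render: the shape is an L-shaped prism: outer 18 × 27 mm, arm thicknesses ≈ 8 mm (horizontal) and 3 mm (vertical), extruded 14 mm in z (dimensions read to the nearest mm from the axis ticks). For the STL, each face is triangulated and given an outward normal.

solid part
  facet normal 0.0000 0.0000 -1.0000
    outer loop
      vertex 18.000 8.000 0.000
      vertex 18.000 0.000 0.000
      vertex 0.000 0.000 0.000
    endloop
  endfacet
  facet normal 0.0000 0.0000 -1.0000
    outer loop
      vertex 3.000 8.000 0.000
      vertex 18.000 8.000 0.000
      vertex 0.000 0.000 0.000
    endloop
  endfacet
  facet normal 0.0000 0.0000 -1.0000
    outer loop
      vertex 3.000 27.000 0.000
      vertex 3.000 8.000 0.000
      vertex 0.000 0.000 0.000
    endloop
  endfacet
  facet normal 0.0000 0.0000 -1.0000
    outer loop
      vertex 0.000 27.000 0.000
      vertex 3.000 27.000 0.000
      vertex 0.000 0.000 0.000
    endloop
  endfacet
  facet normal 0.0000 0.0000 1.0000
    outer loop
      vertex 0.000 0.000 14.000
      vertex 18.000 0.000 14.000
      vertex 18.000 8.000 14.000
    endloop
  endfacet
  facet normal 0.0000 0.0000 1.0000
    outer loop
      vertex 0.000 0.000 14.000
      vertex 18.000 8.000 14.000
      vertex 3.000 8.000 14.000
    endloop
  endfacet
  facet normal 0.0000 0.0000 1.0000
    outer loop
      vertex 0.000 0.000 14.000
      vertex 3.000 8.000 14.000
      vertex 3.000 27.000 14.000
    endloop
  endfacet
  facet normal 0.0000 0.0000 1.0000
    outer loop
      vertex 0.000 0.000 14.000
      vertex 3.000 27.000 14.000
      vertex 0.000 27.000 14.000
    endloop
  endfacet
  facet normal 0.0000 -1.0000 0.0000
    outer loop
      vertex 0.000 0.000 0.000
      vertex 18.000 0.000 0.000
      vertex 18.000 0.000 14.000
    endloop
  endfacet
  facet normal 0.0000 -1.0000 0.0000
    outer loop
      vertex 0.000 0.000 0.000
      vertex 18.000 0.000 14.000
      vertex 0.000 0.000 14.000
    endloop
  endfacet
  facet normal 1.0000 0.0000 0.0000
    outer loop
      vertex 18.000 0.000 0.000
      vertex 18.000 8.000 0.000
      vertex 18.000 8.000 14.000
    endloop
  endfacet
  facet normal 1.0000 0.0000 0.0000
    outer loop
      vertex 18.000 0.000 0.000
      vertex 18.000 8.000 14.000
      vertex 18.000 0.000 14.000
    endloop
  endfacet
  facet normal 0.0000 1.0000 0.0000
    outer loop
      vertex 18.000 8.000 0.000
      vertex 3.000 8.000 0.000
      vertex 3.000 8.000 14.000
    endloop
  endfacet
  facet normal 0.0000 1.0000 0.0000
    outer loop
      vertex 18.000 8.000 0.000
      vertex 3.000 8.000 14.000
      vertex 18.000 8.000 14.000
    endloop
  endfacet
  facet normal 1.0000 0.0000 0.0000
    outer loop
      vertex 3.000 8.000 0.000
      vertex 3.000 27.000 0.000
      vertex 3.000 27.000 14.000
    endloop
  endfacet
  facet normal 1.0000 0.0000 0.0000
    outer loop
      vertex 3.000 8.000 0.000
      vertex 3.000 27.000 14.000
      vertex 3.000 8.000 14.000
    endloop
  endfacet
  facet normal 0.0000 1.0000 0.0000
    outer loop
      vertex 3.000 27.000 0.000
      vertex 0.000 27.000 0.000
      vertex 0.000 27.000 14.000
    endloop
  endfacet
  facet normal 0.0000 1.0000 0.0000
    outer loop
      vertex 3.000 27.000 0.000
      vertex 0.000 27.000 14.000
      vertex 3.000 27.000 14.000
    endloop
  endfacet
  facet normal -1.0000 0.0000 0.0000
    outer loop
      vertex 0.000 27.000 0.000
      vertex 0.000 0.000 0.000
      vertex 0.000 0.000 14.000
    endloop
  endfacet
  facet normal -1.0000 0.0000 0.0000
    outer loop
      vertex 0.000 27.000 0.000
      vertex 0.000 0.000 14.000
      vertex 0.000 27.000 14.000
    endloop
  endfacet
endsolid part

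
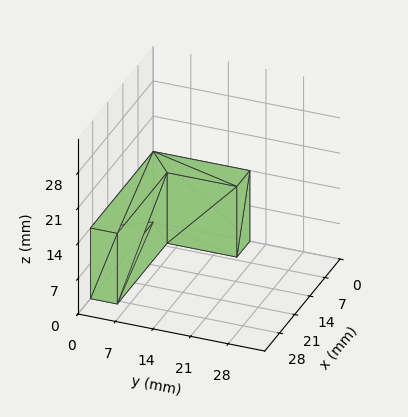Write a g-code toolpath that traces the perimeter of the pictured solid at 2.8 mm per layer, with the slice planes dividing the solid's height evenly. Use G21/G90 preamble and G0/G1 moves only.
Reading the render: the shape is an L-shaped prism: outer 29 × 18 mm, arm thicknesses ≈ 5 mm (horizontal) and 6 mm (vertical), extruded 14 mm in z (dimensions read to the nearest mm from the axis ticks). For the g-code, the solid's height is divided into equal slices at the stated Δz and each level perimeter traced with G1 moves after a G0 lift.

; perimeter-only toolpath
G21 ; units = mm
G90 ; absolute positioning
G28 ; home
; layer 1
G0 Z2.8
G0 X0.0 Y0.0
G1 X29.0 Y0.0
G1 X29.0 Y5.0
G1 X6.0 Y5.0
G1 X6.0 Y18.0
G1 X0.0 Y18.0
G1 X0.0 Y0.0
; layer 2
G0 Z5.6
G0 X0.0 Y0.0
G1 X29.0 Y0.0
G1 X29.0 Y5.0
G1 X6.0 Y5.0
G1 X6.0 Y18.0
G1 X0.0 Y18.0
G1 X0.0 Y0.0
; layer 3
G0 Z8.4
G0 X0.0 Y0.0
G1 X29.0 Y0.0
G1 X29.0 Y5.0
G1 X6.0 Y5.0
G1 X6.0 Y18.0
G1 X0.0 Y18.0
G1 X0.0 Y0.0
; layer 4
G0 Z11.2
G0 X0.0 Y0.0
G1 X29.0 Y0.0
G1 X29.0 Y5.0
G1 X6.0 Y5.0
G1 X6.0 Y18.0
G1 X0.0 Y18.0
G1 X0.0 Y0.0
; layer 5
G0 Z14.0
G0 X0.0 Y0.0
G1 X29.0 Y0.0
G1 X29.0 Y5.0
G1 X6.0 Y5.0
G1 X6.0 Y18.0
G1 X0.0 Y18.0
G1 X0.0 Y0.0
M2 ; end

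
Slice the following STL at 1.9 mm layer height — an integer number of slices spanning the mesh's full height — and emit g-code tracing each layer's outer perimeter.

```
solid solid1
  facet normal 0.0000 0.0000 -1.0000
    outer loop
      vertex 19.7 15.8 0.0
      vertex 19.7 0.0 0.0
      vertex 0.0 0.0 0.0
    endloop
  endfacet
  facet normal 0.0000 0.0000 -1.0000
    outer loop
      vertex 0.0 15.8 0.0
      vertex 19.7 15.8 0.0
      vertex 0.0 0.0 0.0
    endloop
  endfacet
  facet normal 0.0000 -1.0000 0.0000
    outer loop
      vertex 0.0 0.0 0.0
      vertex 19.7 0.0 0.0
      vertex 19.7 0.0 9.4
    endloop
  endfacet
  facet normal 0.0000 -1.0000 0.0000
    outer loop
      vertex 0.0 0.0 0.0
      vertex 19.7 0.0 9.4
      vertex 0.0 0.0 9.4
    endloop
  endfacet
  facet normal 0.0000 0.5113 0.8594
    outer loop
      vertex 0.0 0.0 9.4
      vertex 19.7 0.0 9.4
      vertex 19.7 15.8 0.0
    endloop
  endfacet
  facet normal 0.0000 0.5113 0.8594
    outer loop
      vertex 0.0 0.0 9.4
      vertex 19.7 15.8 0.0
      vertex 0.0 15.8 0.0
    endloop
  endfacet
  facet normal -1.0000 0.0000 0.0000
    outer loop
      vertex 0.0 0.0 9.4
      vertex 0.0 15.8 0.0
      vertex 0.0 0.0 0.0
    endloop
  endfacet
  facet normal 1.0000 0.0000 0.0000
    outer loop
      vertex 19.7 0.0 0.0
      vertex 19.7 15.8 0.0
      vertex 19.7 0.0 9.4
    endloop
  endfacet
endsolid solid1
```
; perimeter-only toolpath
G21 ; units = mm
G90 ; absolute positioning
G28 ; home
; layer 1
G0 Z1.9
G0 X0.0 Y0.0
G1 X19.7 Y0.0
G1 X19.7 Y12.6
G1 X0.0 Y12.6
G1 X0.0 Y0.0
; layer 2
G0 Z3.8
G0 X0.0 Y0.0
G1 X19.7 Y0.0
G1 X19.7 Y9.5
G1 X0.0 Y9.5
G1 X0.0 Y0.0
; layer 3
G0 Z5.6
G0 X0.0 Y0.0
G1 X19.7 Y0.0
G1 X19.7 Y6.3
G1 X0.0 Y6.3
G1 X0.0 Y0.0
; layer 4
G0 Z7.5
G0 X0.0 Y0.0
G1 X19.7 Y0.0
G1 X19.7 Y3.2
G1 X0.0 Y3.2
G1 X0.0 Y0.0
M2 ; end

The solid is a wedge (ramp): 19.7 × 15.8 mm base, rising to 9.4 mm along the y=0 edge and sloping linearly to z=0 at y=15.8. Slicing at Δz = 1.9 mm — 5 equal slices spanning the solid's height, so layer i sits at z = i·h/5 — gives 4 non-empty perimeters. Each is a 4-segment closed polygon; G0 lifts to the layer z and rapids to the start vertex, then G1 traces the edges. The cross-section shrinks linearly with z (the slice at the apex is degenerate and omitted).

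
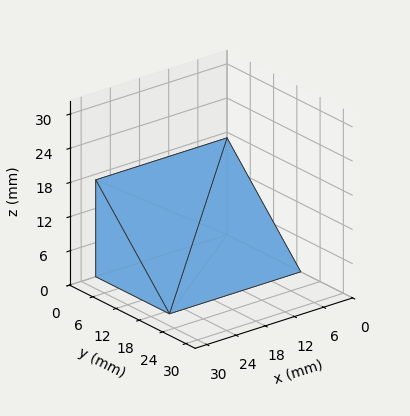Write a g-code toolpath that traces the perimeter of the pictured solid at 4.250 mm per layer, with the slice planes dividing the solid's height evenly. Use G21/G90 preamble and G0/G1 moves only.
Reading the render: the shape is a wedge (ramp): 27 × 19 mm base, rising to 17 mm along the y=0 edge and sloping linearly to z=0 at y=19 (dimensions read to the nearest mm from the axis ticks). For the g-code, the solid's height is divided into equal slices at the stated Δz and each level perimeter traced with G1 moves after a G0 lift.

; perimeter-only toolpath
G21 ; units = mm
G90 ; absolute positioning
G28 ; home
; layer 1
G0 Z4.250
G0 X0.000 Y0.000
G1 X27.000 Y0.000
G1 X27.000 Y14.250
G1 X0.000 Y14.250
G1 X0.000 Y0.000
; layer 2
G0 Z8.500
G0 X0.000 Y0.000
G1 X27.000 Y0.000
G1 X27.000 Y9.500
G1 X0.000 Y9.500
G1 X0.000 Y0.000
; layer 3
G0 Z12.750
G0 X0.000 Y0.000
G1 X27.000 Y0.000
G1 X27.000 Y4.750
G1 X0.000 Y4.750
G1 X0.000 Y0.000
M2 ; end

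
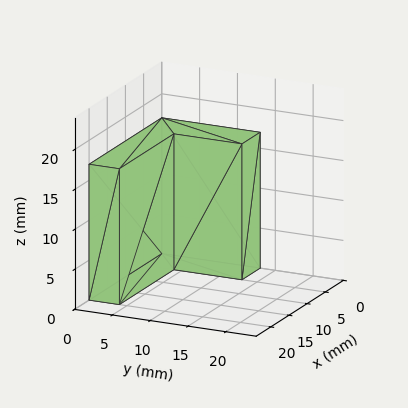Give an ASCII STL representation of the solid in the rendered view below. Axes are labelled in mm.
Reading the render: the shape is an L-shaped prism: outer 20 × 13 mm, arm thicknesses ≈ 4 mm (horizontal) and 5 mm (vertical), extruded 17 mm in z (dimensions read to the nearest mm from the axis ticks). For the STL, each face is triangulated and given an outward normal.

solid part
  facet normal 0.0000 0.0000 -1.0000
    outer loop
      vertex 20.00 4.00 0.00
      vertex 20.00 0.00 0.00
      vertex 0.00 0.00 0.00
    endloop
  endfacet
  facet normal 0.0000 0.0000 -1.0000
    outer loop
      vertex 5.00 4.00 0.00
      vertex 20.00 4.00 0.00
      vertex 0.00 0.00 0.00
    endloop
  endfacet
  facet normal 0.0000 0.0000 -1.0000
    outer loop
      vertex 5.00 13.00 0.00
      vertex 5.00 4.00 0.00
      vertex 0.00 0.00 0.00
    endloop
  endfacet
  facet normal 0.0000 0.0000 -1.0000
    outer loop
      vertex 0.00 13.00 0.00
      vertex 5.00 13.00 0.00
      vertex 0.00 0.00 0.00
    endloop
  endfacet
  facet normal 0.0000 0.0000 1.0000
    outer loop
      vertex 0.00 0.00 17.00
      vertex 20.00 0.00 17.00
      vertex 20.00 4.00 17.00
    endloop
  endfacet
  facet normal 0.0000 0.0000 1.0000
    outer loop
      vertex 0.00 0.00 17.00
      vertex 20.00 4.00 17.00
      vertex 5.00 4.00 17.00
    endloop
  endfacet
  facet normal 0.0000 0.0000 1.0000
    outer loop
      vertex 0.00 0.00 17.00
      vertex 5.00 4.00 17.00
      vertex 5.00 13.00 17.00
    endloop
  endfacet
  facet normal 0.0000 0.0000 1.0000
    outer loop
      vertex 0.00 0.00 17.00
      vertex 5.00 13.00 17.00
      vertex 0.00 13.00 17.00
    endloop
  endfacet
  facet normal 0.0000 -1.0000 0.0000
    outer loop
      vertex 0.00 0.00 0.00
      vertex 20.00 0.00 0.00
      vertex 20.00 0.00 17.00
    endloop
  endfacet
  facet normal 0.0000 -1.0000 0.0000
    outer loop
      vertex 0.00 0.00 0.00
      vertex 20.00 0.00 17.00
      vertex 0.00 0.00 17.00
    endloop
  endfacet
  facet normal 1.0000 0.0000 0.0000
    outer loop
      vertex 20.00 0.00 0.00
      vertex 20.00 4.00 0.00
      vertex 20.00 4.00 17.00
    endloop
  endfacet
  facet normal 1.0000 0.0000 0.0000
    outer loop
      vertex 20.00 0.00 0.00
      vertex 20.00 4.00 17.00
      vertex 20.00 0.00 17.00
    endloop
  endfacet
  facet normal 0.0000 1.0000 0.0000
    outer loop
      vertex 20.00 4.00 0.00
      vertex 5.00 4.00 0.00
      vertex 5.00 4.00 17.00
    endloop
  endfacet
  facet normal 0.0000 1.0000 0.0000
    outer loop
      vertex 20.00 4.00 0.00
      vertex 5.00 4.00 17.00
      vertex 20.00 4.00 17.00
    endloop
  endfacet
  facet normal 1.0000 0.0000 0.0000
    outer loop
      vertex 5.00 4.00 0.00
      vertex 5.00 13.00 0.00
      vertex 5.00 13.00 17.00
    endloop
  endfacet
  facet normal 1.0000 0.0000 0.0000
    outer loop
      vertex 5.00 4.00 0.00
      vertex 5.00 13.00 17.00
      vertex 5.00 4.00 17.00
    endloop
  endfacet
  facet normal 0.0000 1.0000 0.0000
    outer loop
      vertex 5.00 13.00 0.00
      vertex 0.00 13.00 0.00
      vertex 0.00 13.00 17.00
    endloop
  endfacet
  facet normal 0.0000 1.0000 0.0000
    outer loop
      vertex 5.00 13.00 0.00
      vertex 0.00 13.00 17.00
      vertex 5.00 13.00 17.00
    endloop
  endfacet
  facet normal -1.0000 0.0000 0.0000
    outer loop
      vertex 0.00 13.00 0.00
      vertex 0.00 0.00 0.00
      vertex 0.00 0.00 17.00
    endloop
  endfacet
  facet normal -1.0000 0.0000 0.0000
    outer loop
      vertex 0.00 13.00 0.00
      vertex 0.00 0.00 17.00
      vertex 0.00 13.00 17.00
    endloop
  endfacet
endsolid part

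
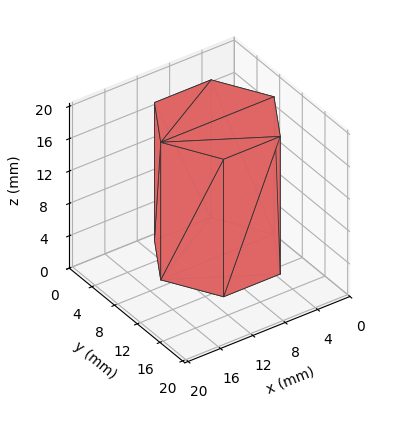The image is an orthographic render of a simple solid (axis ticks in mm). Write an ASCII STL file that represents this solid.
Reading the render: the shape is a regular 6-sided prism (a cylinder approximated with 6 flat sides), circumscribed radius ≈ 7 mm, height ≈ 17 mm (dimensions read to the nearest mm from the axis ticks). For the STL, each face is triangulated and given an outward normal.

solid part
  facet normal 0.0000 0.0000 -1.0000
    outer loop
      vertex 3.5 13.1 0.0
      vertex 10.5 13.1 0.0
      vertex 14.0 7.0 0.0
    endloop
  endfacet
  facet normal 0.0000 0.0000 -1.0000
    outer loop
      vertex 0.0 7.0 0.0
      vertex 3.5 13.1 0.0
      vertex 14.0 7.0 0.0
    endloop
  endfacet
  facet normal 0.0000 0.0000 -1.0000
    outer loop
      vertex 3.5 0.9 0.0
      vertex 0.0 7.0 0.0
      vertex 14.0 7.0 0.0
    endloop
  endfacet
  facet normal 0.0000 0.0000 -1.0000
    outer loop
      vertex 10.5 0.9 0.0
      vertex 3.5 0.9 0.0
      vertex 14.0 7.0 0.0
    endloop
  endfacet
  facet normal 0.0000 0.0000 1.0000
    outer loop
      vertex 14.0 7.0 17.0
      vertex 10.5 13.1 17.0
      vertex 3.5 13.1 17.0
    endloop
  endfacet
  facet normal 0.0000 0.0000 1.0000
    outer loop
      vertex 14.0 7.0 17.0
      vertex 3.5 13.1 17.0
      vertex 0.0 7.0 17.0
    endloop
  endfacet
  facet normal 0.0000 0.0000 1.0000
    outer loop
      vertex 14.0 7.0 17.0
      vertex 0.0 7.0 17.0
      vertex 3.5 0.9 17.0
    endloop
  endfacet
  facet normal 0.0000 0.0000 1.0000
    outer loop
      vertex 14.0 7.0 17.0
      vertex 3.5 0.9 17.0
      vertex 10.5 0.9 17.0
    endloop
  endfacet
  facet normal 0.8674 0.4977 0.0000
    outer loop
      vertex 14.0 7.0 0.0
      vertex 10.5 13.1 0.0
      vertex 10.5 13.1 17.0
    endloop
  endfacet
  facet normal 0.8674 0.4977 0.0000
    outer loop
      vertex 14.0 7.0 0.0
      vertex 10.5 13.1 17.0
      vertex 14.0 7.0 17.0
    endloop
  endfacet
  facet normal 0.0000 1.0000 0.0000
    outer loop
      vertex 10.5 13.1 0.0
      vertex 3.5 13.1 0.0
      vertex 3.5 13.1 17.0
    endloop
  endfacet
  facet normal 0.0000 1.0000 0.0000
    outer loop
      vertex 10.5 13.1 0.0
      vertex 3.5 13.1 17.0
      vertex 10.5 13.1 17.0
    endloop
  endfacet
  facet normal -0.8674 0.4977 0.0000
    outer loop
      vertex 3.5 13.1 0.0
      vertex 0.0 7.0 0.0
      vertex 0.0 7.0 17.0
    endloop
  endfacet
  facet normal -0.8674 0.4977 0.0000
    outer loop
      vertex 3.5 13.1 0.0
      vertex 0.0 7.0 17.0
      vertex 3.5 13.1 17.0
    endloop
  endfacet
  facet normal -0.8674 -0.4977 0.0000
    outer loop
      vertex 0.0 7.0 0.0
      vertex 3.5 0.9 0.0
      vertex 3.5 0.9 17.0
    endloop
  endfacet
  facet normal -0.8674 -0.4977 0.0000
    outer loop
      vertex 0.0 7.0 0.0
      vertex 3.5 0.9 17.0
      vertex 0.0 7.0 17.0
    endloop
  endfacet
  facet normal 0.0000 -1.0000 0.0000
    outer loop
      vertex 3.5 0.9 0.0
      vertex 10.5 0.9 0.0
      vertex 10.5 0.9 17.0
    endloop
  endfacet
  facet normal 0.0000 -1.0000 0.0000
    outer loop
      vertex 3.5 0.9 0.0
      vertex 10.5 0.9 17.0
      vertex 3.5 0.9 17.0
    endloop
  endfacet
  facet normal 0.8674 -0.4977 0.0000
    outer loop
      vertex 10.5 0.9 0.0
      vertex 14.0 7.0 0.0
      vertex 14.0 7.0 17.0
    endloop
  endfacet
  facet normal 0.8674 -0.4977 0.0000
    outer loop
      vertex 10.5 0.9 0.0
      vertex 14.0 7.0 17.0
      vertex 10.5 0.9 17.0
    endloop
  endfacet
endsolid part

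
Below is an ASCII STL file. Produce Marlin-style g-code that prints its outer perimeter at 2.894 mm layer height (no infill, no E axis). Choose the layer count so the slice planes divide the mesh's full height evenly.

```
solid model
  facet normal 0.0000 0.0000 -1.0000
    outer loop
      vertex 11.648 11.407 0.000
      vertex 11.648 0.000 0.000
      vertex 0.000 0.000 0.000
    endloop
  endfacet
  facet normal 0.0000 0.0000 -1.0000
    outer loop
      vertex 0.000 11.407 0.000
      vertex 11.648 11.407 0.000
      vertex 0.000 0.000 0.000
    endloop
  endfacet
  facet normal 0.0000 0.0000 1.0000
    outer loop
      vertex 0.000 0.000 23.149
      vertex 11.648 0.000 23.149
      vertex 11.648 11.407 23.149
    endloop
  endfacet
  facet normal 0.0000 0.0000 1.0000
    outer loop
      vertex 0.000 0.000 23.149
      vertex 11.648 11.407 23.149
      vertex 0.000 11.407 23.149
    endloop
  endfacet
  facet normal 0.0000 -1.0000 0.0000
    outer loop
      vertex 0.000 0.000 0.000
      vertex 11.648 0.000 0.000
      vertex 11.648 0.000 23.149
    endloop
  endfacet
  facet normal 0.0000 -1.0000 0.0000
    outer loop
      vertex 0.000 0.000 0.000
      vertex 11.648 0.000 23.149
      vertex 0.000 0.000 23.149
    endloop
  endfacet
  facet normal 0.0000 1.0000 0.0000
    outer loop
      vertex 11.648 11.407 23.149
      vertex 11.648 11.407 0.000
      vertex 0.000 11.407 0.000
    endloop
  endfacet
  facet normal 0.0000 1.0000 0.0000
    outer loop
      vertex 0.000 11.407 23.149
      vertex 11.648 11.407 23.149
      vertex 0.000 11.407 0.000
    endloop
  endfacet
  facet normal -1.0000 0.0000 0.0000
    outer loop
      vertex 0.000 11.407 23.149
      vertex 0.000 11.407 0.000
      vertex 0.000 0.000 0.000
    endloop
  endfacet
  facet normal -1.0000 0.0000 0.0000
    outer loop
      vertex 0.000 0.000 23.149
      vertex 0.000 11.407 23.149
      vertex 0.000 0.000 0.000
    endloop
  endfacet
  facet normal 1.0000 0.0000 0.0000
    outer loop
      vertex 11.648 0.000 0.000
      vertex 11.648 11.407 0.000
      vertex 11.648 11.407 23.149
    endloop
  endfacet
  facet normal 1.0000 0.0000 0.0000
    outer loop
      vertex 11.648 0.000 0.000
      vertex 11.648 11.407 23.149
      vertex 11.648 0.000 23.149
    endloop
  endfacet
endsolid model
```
; perimeter-only toolpath
G21 ; units = mm
G90 ; absolute positioning
G28 ; home
; layer 1
G0 Z2.894
G0 X0.000 Y0.000
G1 X11.648 Y0.000
G1 X11.648 Y11.407
G1 X0.000 Y11.407
G1 X0.000 Y0.000
; layer 2
G0 Z5.787
G0 X0.000 Y0.000
G1 X11.648 Y0.000
G1 X11.648 Y11.407
G1 X0.000 Y11.407
G1 X0.000 Y0.000
; layer 3
G0 Z8.681
G0 X0.000 Y0.000
G1 X11.648 Y0.000
G1 X11.648 Y11.407
G1 X0.000 Y11.407
G1 X0.000 Y0.000
; layer 4
G0 Z11.575
G0 X0.000 Y0.000
G1 X11.648 Y0.000
G1 X11.648 Y11.407
G1 X0.000 Y11.407
G1 X0.000 Y0.000
; layer 5
G0 Z14.468
G0 X0.000 Y0.000
G1 X11.648 Y0.000
G1 X11.648 Y11.407
G1 X0.000 Y11.407
G1 X0.000 Y0.000
; layer 6
G0 Z17.362
G0 X0.000 Y0.000
G1 X11.648 Y0.000
G1 X11.648 Y11.407
G1 X0.000 Y11.407
G1 X0.000 Y0.000
; layer 7
G0 Z20.255
G0 X0.000 Y0.000
G1 X11.648 Y0.000
G1 X11.648 Y11.407
G1 X0.000 Y11.407
G1 X0.000 Y0.000
; layer 8
G0 Z23.149
G0 X0.000 Y0.000
G1 X11.648 Y0.000
G1 X11.648 Y11.407
G1 X0.000 Y11.407
G1 X0.000 Y0.000
M2 ; end

The solid is a rectangular box, roughly 11.6 × 11.4 mm footprint and 23.1 mm tall. Slicing at Δz = 2.894 mm — 8 equal slices spanning the solid's height, so layer i sits at z = i·h/8 — gives 8 non-empty perimeters. Each is a 4-segment closed polygon; G0 lifts to the layer z and rapids to the start vertex, then G1 traces the edges.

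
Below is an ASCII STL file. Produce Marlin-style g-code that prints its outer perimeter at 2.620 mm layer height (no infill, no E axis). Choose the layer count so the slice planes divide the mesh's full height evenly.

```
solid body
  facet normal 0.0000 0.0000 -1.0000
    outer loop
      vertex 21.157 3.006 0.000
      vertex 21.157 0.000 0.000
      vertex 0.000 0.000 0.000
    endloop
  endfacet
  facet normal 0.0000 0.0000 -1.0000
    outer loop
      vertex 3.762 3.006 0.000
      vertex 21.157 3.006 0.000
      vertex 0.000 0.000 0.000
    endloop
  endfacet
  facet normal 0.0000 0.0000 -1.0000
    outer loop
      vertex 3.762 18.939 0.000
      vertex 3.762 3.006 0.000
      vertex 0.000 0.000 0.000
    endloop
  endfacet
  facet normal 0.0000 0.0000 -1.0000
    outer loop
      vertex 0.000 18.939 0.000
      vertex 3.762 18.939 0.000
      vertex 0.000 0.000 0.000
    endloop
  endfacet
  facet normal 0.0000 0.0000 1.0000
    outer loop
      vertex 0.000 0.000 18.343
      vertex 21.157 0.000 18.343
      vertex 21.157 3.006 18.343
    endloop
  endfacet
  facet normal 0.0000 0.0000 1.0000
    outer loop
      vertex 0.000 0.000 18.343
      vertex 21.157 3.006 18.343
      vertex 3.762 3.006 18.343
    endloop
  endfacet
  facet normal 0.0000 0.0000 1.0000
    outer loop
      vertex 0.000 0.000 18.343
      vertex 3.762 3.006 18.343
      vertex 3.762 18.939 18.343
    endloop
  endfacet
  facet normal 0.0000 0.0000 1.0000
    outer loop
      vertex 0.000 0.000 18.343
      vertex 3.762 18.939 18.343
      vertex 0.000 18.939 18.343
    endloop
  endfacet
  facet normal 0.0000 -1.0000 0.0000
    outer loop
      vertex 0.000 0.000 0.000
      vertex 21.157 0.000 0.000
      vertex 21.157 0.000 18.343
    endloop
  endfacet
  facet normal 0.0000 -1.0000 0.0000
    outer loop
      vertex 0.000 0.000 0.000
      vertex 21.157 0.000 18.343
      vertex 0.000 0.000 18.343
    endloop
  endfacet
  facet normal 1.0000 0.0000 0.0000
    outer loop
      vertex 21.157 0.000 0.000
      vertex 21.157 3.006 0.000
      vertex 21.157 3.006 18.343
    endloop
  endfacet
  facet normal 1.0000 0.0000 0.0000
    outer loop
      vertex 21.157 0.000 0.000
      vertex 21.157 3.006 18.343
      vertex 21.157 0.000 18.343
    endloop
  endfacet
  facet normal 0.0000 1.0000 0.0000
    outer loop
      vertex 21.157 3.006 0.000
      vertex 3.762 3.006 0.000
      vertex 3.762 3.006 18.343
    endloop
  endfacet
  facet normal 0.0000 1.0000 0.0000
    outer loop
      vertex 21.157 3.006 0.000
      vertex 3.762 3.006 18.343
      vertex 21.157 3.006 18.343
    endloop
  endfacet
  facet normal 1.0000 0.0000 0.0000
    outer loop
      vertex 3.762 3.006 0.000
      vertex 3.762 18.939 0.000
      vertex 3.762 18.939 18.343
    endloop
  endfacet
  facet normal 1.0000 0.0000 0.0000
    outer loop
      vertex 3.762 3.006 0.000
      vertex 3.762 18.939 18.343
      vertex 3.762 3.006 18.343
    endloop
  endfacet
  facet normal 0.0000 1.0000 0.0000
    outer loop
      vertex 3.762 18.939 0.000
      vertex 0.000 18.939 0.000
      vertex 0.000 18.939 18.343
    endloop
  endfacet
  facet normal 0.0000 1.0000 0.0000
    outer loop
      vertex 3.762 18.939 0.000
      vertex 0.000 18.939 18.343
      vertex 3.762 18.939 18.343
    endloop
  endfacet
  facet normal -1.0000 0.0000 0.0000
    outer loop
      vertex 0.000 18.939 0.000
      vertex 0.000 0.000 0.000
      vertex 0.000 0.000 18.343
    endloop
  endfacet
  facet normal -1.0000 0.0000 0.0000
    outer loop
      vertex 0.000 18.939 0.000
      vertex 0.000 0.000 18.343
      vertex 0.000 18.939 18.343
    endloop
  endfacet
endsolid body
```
; perimeter-only toolpath
G21 ; units = mm
G90 ; absolute positioning
G28 ; home
; layer 1
G0 Z2.620
G0 X0.000 Y0.000
G1 X21.157 Y0.000
G1 X21.157 Y3.006
G1 X3.762 Y3.006
G1 X3.762 Y18.939
G1 X0.000 Y18.939
G1 X0.000 Y0.000
; layer 2
G0 Z5.241
G0 X0.000 Y0.000
G1 X21.157 Y0.000
G1 X21.157 Y3.006
G1 X3.762 Y3.006
G1 X3.762 Y18.939
G1 X0.000 Y18.939
G1 X0.000 Y0.000
; layer 3
G0 Z7.861
G0 X0.000 Y0.000
G1 X21.157 Y0.000
G1 X21.157 Y3.006
G1 X3.762 Y3.006
G1 X3.762 Y18.939
G1 X0.000 Y18.939
G1 X0.000 Y0.000
; layer 4
G0 Z10.482
G0 X0.000 Y0.000
G1 X21.157 Y0.000
G1 X21.157 Y3.006
G1 X3.762 Y3.006
G1 X3.762 Y18.939
G1 X0.000 Y18.939
G1 X0.000 Y0.000
; layer 5
G0 Z13.102
G0 X0.000 Y0.000
G1 X21.157 Y0.000
G1 X21.157 Y3.006
G1 X3.762 Y3.006
G1 X3.762 Y18.939
G1 X0.000 Y18.939
G1 X0.000 Y0.000
; layer 6
G0 Z15.723
G0 X0.000 Y0.000
G1 X21.157 Y0.000
G1 X21.157 Y3.006
G1 X3.762 Y3.006
G1 X3.762 Y18.939
G1 X0.000 Y18.939
G1 X0.000 Y0.000
; layer 7
G0 Z18.343
G0 X0.000 Y0.000
G1 X21.157 Y0.000
G1 X21.157 Y3.006
G1 X3.762 Y3.006
G1 X3.762 Y18.939
G1 X0.000 Y18.939
G1 X0.000 Y0.000
M2 ; end

The solid is an L-shaped prism: outer 21.2 × 18.9 mm, arm thicknesses ≈ 3.01 mm (horizontal) and 3.76 mm (vertical), extruded 18.3 mm in z. Slicing at Δz = 2.620 mm — 7 equal slices spanning the solid's height, so layer i sits at z = i·h/7 — gives 7 non-empty perimeters. Each is a 6-segment closed polygon; G0 lifts to the layer z and rapids to the start vertex, then G1 traces the edges.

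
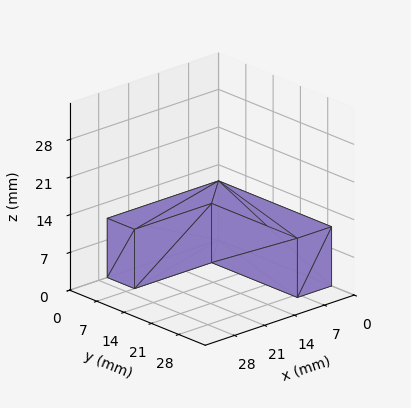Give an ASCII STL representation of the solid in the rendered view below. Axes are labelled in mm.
Reading the render: the shape is an L-shaped prism: outer 26 × 29 mm, arm thicknesses ≈ 7 mm (horizontal) and 8 mm (vertical), extruded 11 mm in z (dimensions read to the nearest mm from the axis ticks). For the STL, each face is triangulated and given an outward normal.

solid part
  facet normal 0.0000 0.0000 -1.0000
    outer loop
      vertex 26.000 7.000 0.000
      vertex 26.000 0.000 0.000
      vertex 0.000 0.000 0.000
    endloop
  endfacet
  facet normal 0.0000 0.0000 -1.0000
    outer loop
      vertex 8.000 7.000 0.000
      vertex 26.000 7.000 0.000
      vertex 0.000 0.000 0.000
    endloop
  endfacet
  facet normal 0.0000 0.0000 -1.0000
    outer loop
      vertex 8.000 29.000 0.000
      vertex 8.000 7.000 0.000
      vertex 0.000 0.000 0.000
    endloop
  endfacet
  facet normal 0.0000 0.0000 -1.0000
    outer loop
      vertex 0.000 29.000 0.000
      vertex 8.000 29.000 0.000
      vertex 0.000 0.000 0.000
    endloop
  endfacet
  facet normal 0.0000 0.0000 1.0000
    outer loop
      vertex 0.000 0.000 11.000
      vertex 26.000 0.000 11.000
      vertex 26.000 7.000 11.000
    endloop
  endfacet
  facet normal 0.0000 0.0000 1.0000
    outer loop
      vertex 0.000 0.000 11.000
      vertex 26.000 7.000 11.000
      vertex 8.000 7.000 11.000
    endloop
  endfacet
  facet normal 0.0000 0.0000 1.0000
    outer loop
      vertex 0.000 0.000 11.000
      vertex 8.000 7.000 11.000
      vertex 8.000 29.000 11.000
    endloop
  endfacet
  facet normal 0.0000 0.0000 1.0000
    outer loop
      vertex 0.000 0.000 11.000
      vertex 8.000 29.000 11.000
      vertex 0.000 29.000 11.000
    endloop
  endfacet
  facet normal 0.0000 -1.0000 0.0000
    outer loop
      vertex 0.000 0.000 0.000
      vertex 26.000 0.000 0.000
      vertex 26.000 0.000 11.000
    endloop
  endfacet
  facet normal 0.0000 -1.0000 0.0000
    outer loop
      vertex 0.000 0.000 0.000
      vertex 26.000 0.000 11.000
      vertex 0.000 0.000 11.000
    endloop
  endfacet
  facet normal 1.0000 0.0000 0.0000
    outer loop
      vertex 26.000 0.000 0.000
      vertex 26.000 7.000 0.000
      vertex 26.000 7.000 11.000
    endloop
  endfacet
  facet normal 1.0000 0.0000 0.0000
    outer loop
      vertex 26.000 0.000 0.000
      vertex 26.000 7.000 11.000
      vertex 26.000 0.000 11.000
    endloop
  endfacet
  facet normal 0.0000 1.0000 0.0000
    outer loop
      vertex 26.000 7.000 0.000
      vertex 8.000 7.000 0.000
      vertex 8.000 7.000 11.000
    endloop
  endfacet
  facet normal 0.0000 1.0000 0.0000
    outer loop
      vertex 26.000 7.000 0.000
      vertex 8.000 7.000 11.000
      vertex 26.000 7.000 11.000
    endloop
  endfacet
  facet normal 1.0000 0.0000 0.0000
    outer loop
      vertex 8.000 7.000 0.000
      vertex 8.000 29.000 0.000
      vertex 8.000 29.000 11.000
    endloop
  endfacet
  facet normal 1.0000 0.0000 0.0000
    outer loop
      vertex 8.000 7.000 0.000
      vertex 8.000 29.000 11.000
      vertex 8.000 7.000 11.000
    endloop
  endfacet
  facet normal 0.0000 1.0000 0.0000
    outer loop
      vertex 8.000 29.000 0.000
      vertex 0.000 29.000 0.000
      vertex 0.000 29.000 11.000
    endloop
  endfacet
  facet normal 0.0000 1.0000 0.0000
    outer loop
      vertex 8.000 29.000 0.000
      vertex 0.000 29.000 11.000
      vertex 8.000 29.000 11.000
    endloop
  endfacet
  facet normal -1.0000 0.0000 0.0000
    outer loop
      vertex 0.000 29.000 0.000
      vertex 0.000 0.000 0.000
      vertex 0.000 0.000 11.000
    endloop
  endfacet
  facet normal -1.0000 0.0000 0.0000
    outer loop
      vertex 0.000 29.000 0.000
      vertex 0.000 0.000 11.000
      vertex 0.000 29.000 11.000
    endloop
  endfacet
endsolid part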